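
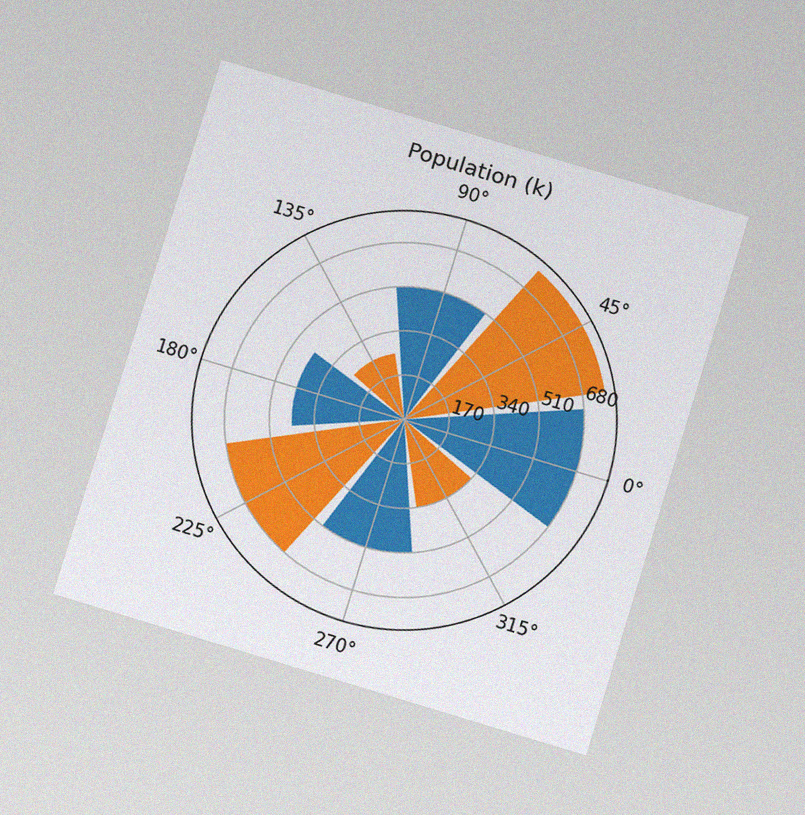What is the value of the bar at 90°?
510k

The chart is tilted about 17° clockwise and viewed slightly from below, with some photo noise. The bar at 90° reaches 510k on the radial axis.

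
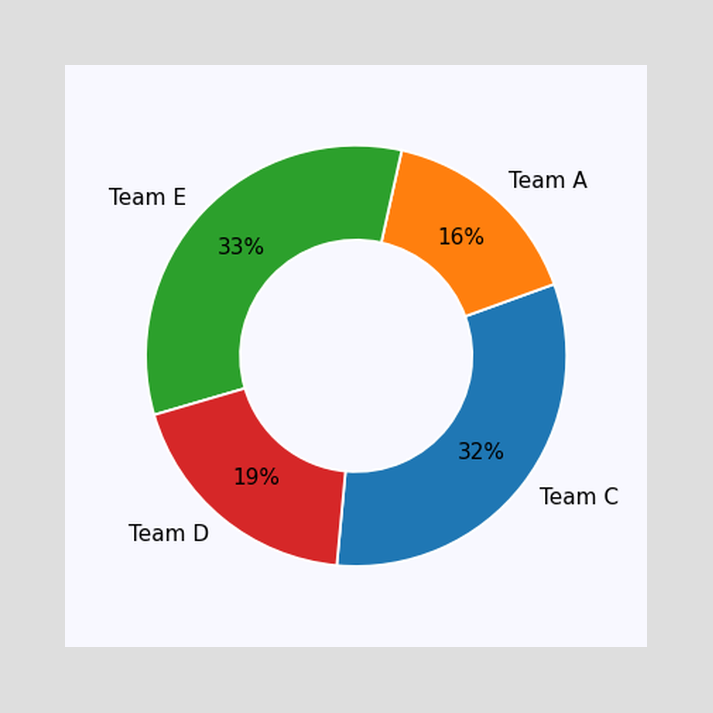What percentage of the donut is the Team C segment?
32%

The Team C segment takes up 32% of the ring.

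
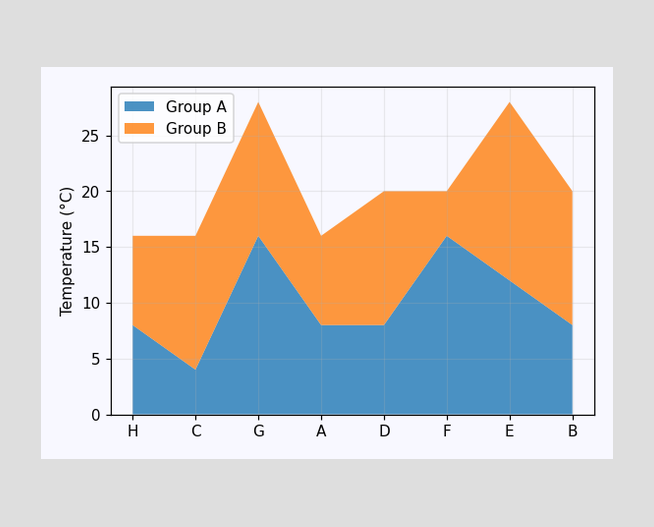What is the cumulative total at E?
The stacked total at E reaches 28°C.

28°C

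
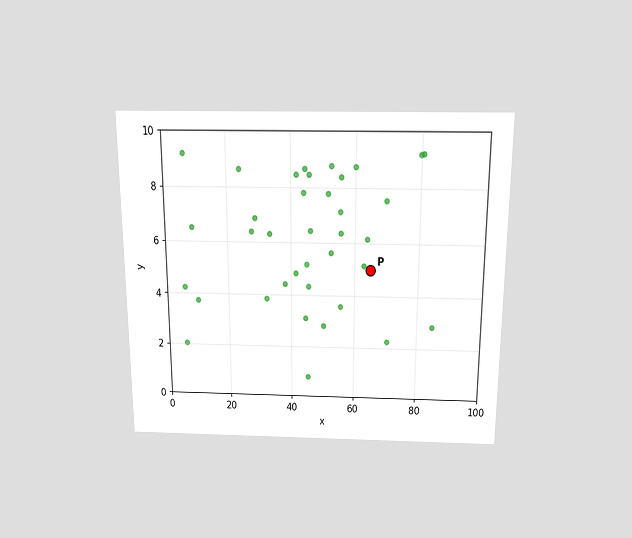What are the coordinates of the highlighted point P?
(65, 5)

The chart is viewed slightly from above. Following the gridlines from P to each axis, P sits at (65, 5).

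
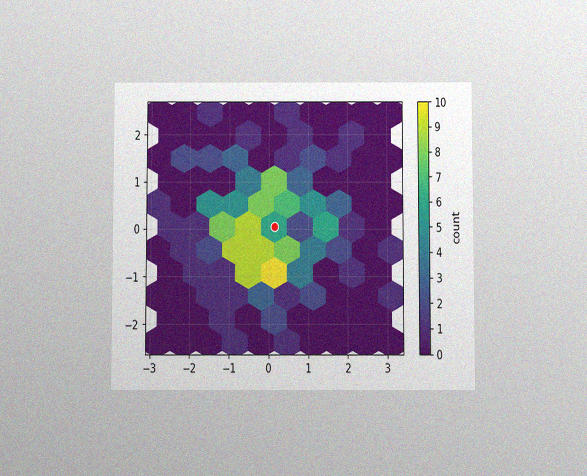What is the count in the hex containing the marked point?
6

The chart is viewed slightly from below, with some photo noise. The marked hex reads 6 on the colorbar.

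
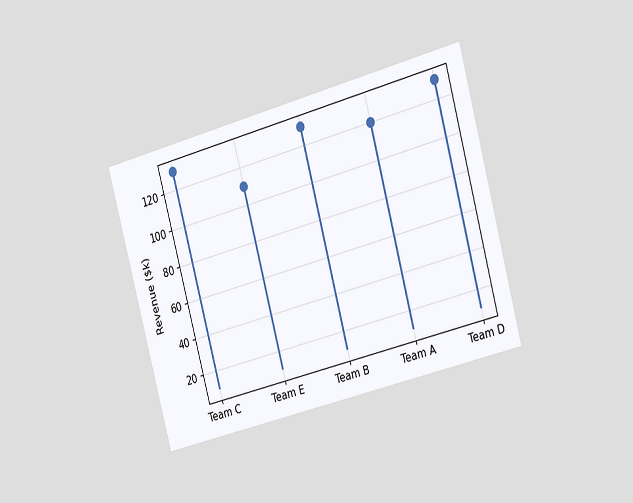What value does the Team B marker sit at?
The chart is tilted about 15° counter-clockwise and viewed slightly from the right. The Team B marker sits at $130k.

$130k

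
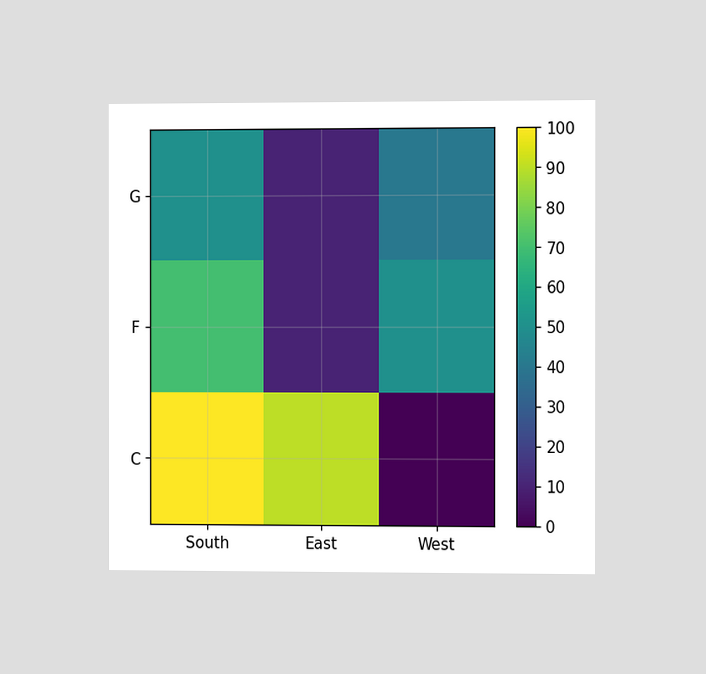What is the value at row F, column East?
10

The chart is viewed slightly from the right. Matching cell (F, East) against the colorbar gives 10.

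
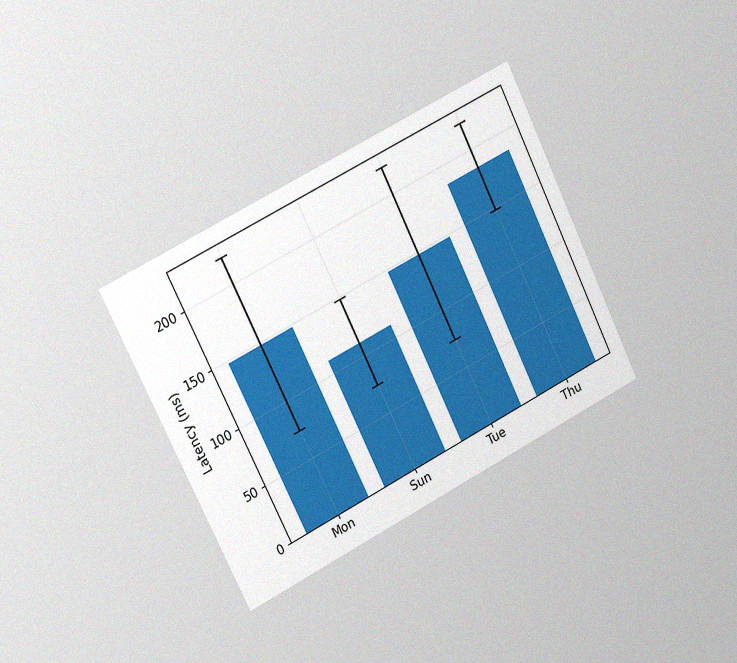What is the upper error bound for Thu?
The chart is tilted about 26° counter-clockwise and viewed slightly from the left, with some photo noise. The Thu bar's upper whisker reaches 222ms.

222ms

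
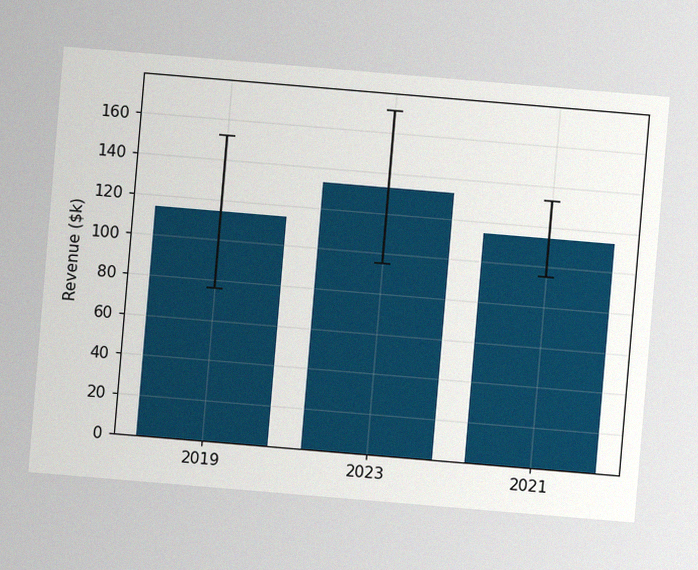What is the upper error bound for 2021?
The chart is tilted about 5° clockwise, with some photo noise. The 2021 bar's upper whisker reaches $133k.

$133k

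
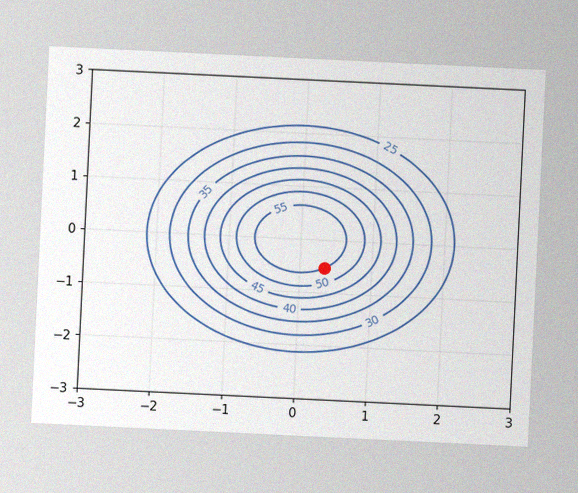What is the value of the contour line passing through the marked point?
55

The chart is tilted about 3° clockwise, with some photo noise. The marked point sits on the contour labelled 55.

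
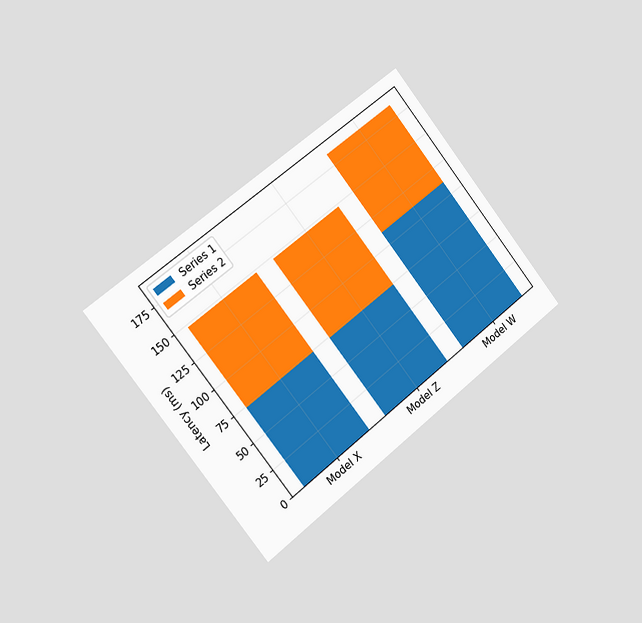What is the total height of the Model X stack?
The chart is tilted about 39° counter-clockwise and viewed slightly from the left. The Model X stack's top reaches 148ms on the y-axis.

148ms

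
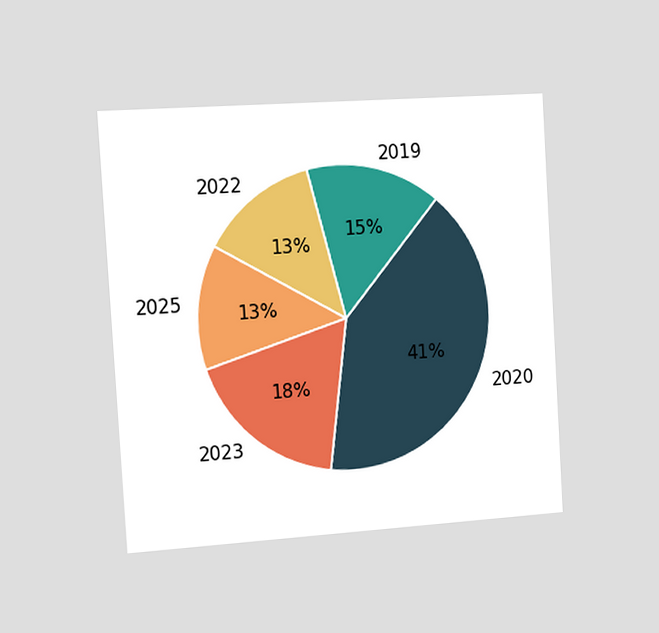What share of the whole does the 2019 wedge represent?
The chart is tilted about 3° counter-clockwise and viewed slightly from the left. The 2019 slice takes up 15% of the pie.

15%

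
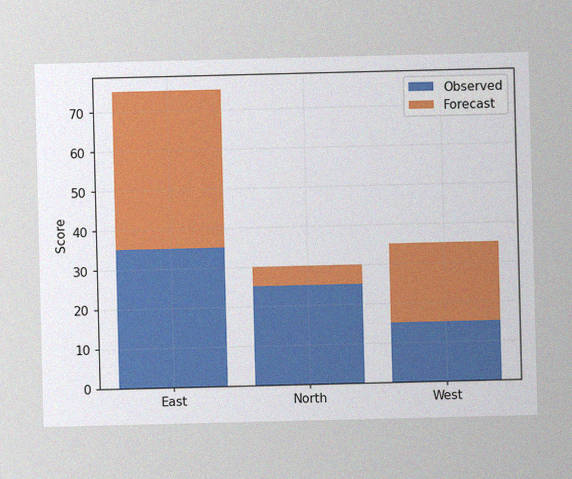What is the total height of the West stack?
35

The image has some photo noise and uneven lighting. The West stack's top reaches 35 on the y-axis.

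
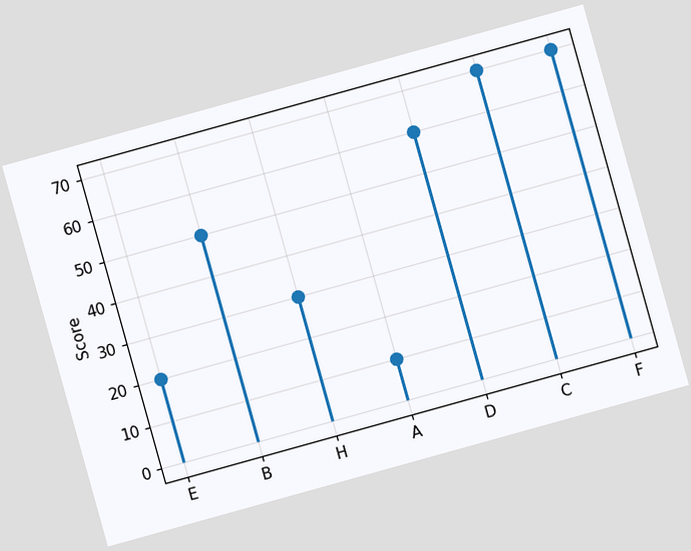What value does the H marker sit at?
30

The chart is tilted about 16° counter-clockwise. The H marker sits at 30.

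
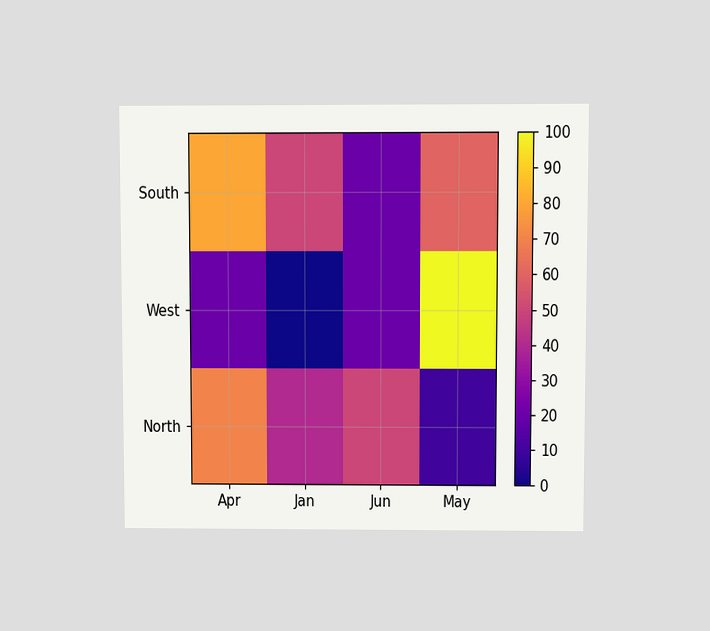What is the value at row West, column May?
100

The chart is viewed at a slight angle. Matching cell (West, May) against the colorbar gives 100.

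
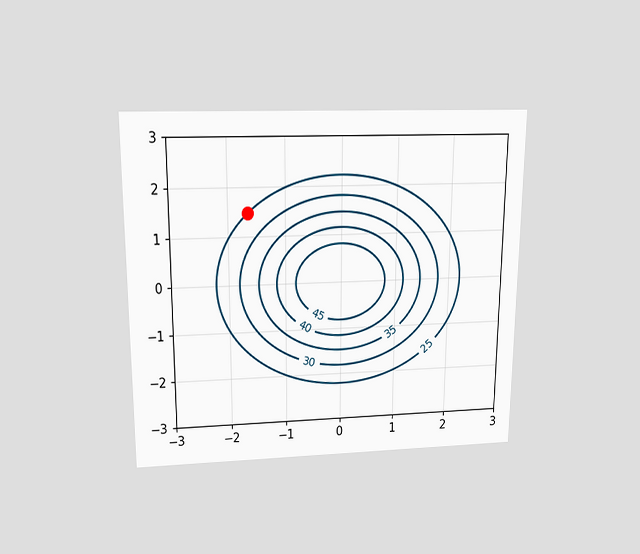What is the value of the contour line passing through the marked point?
25

The chart is viewed slightly from above. The marked point sits on the contour labelled 25.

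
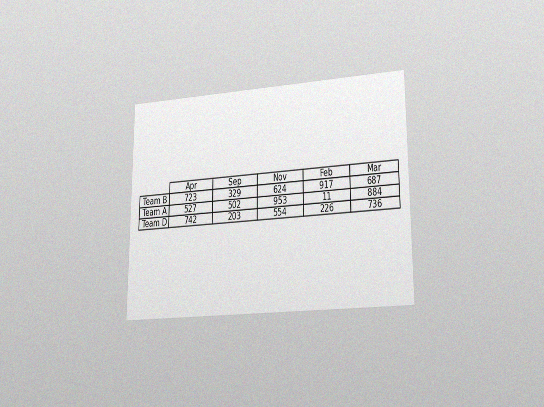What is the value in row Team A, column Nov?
953

The chart is viewed at a slight angle, with some photo noise. The (Team A, Nov) cell reads 953.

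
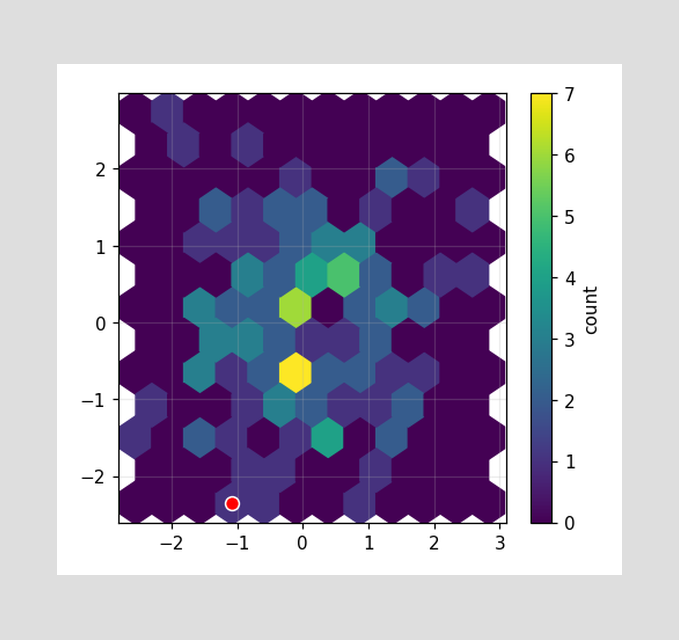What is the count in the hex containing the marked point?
1

The marked hex reads 1 on the colorbar.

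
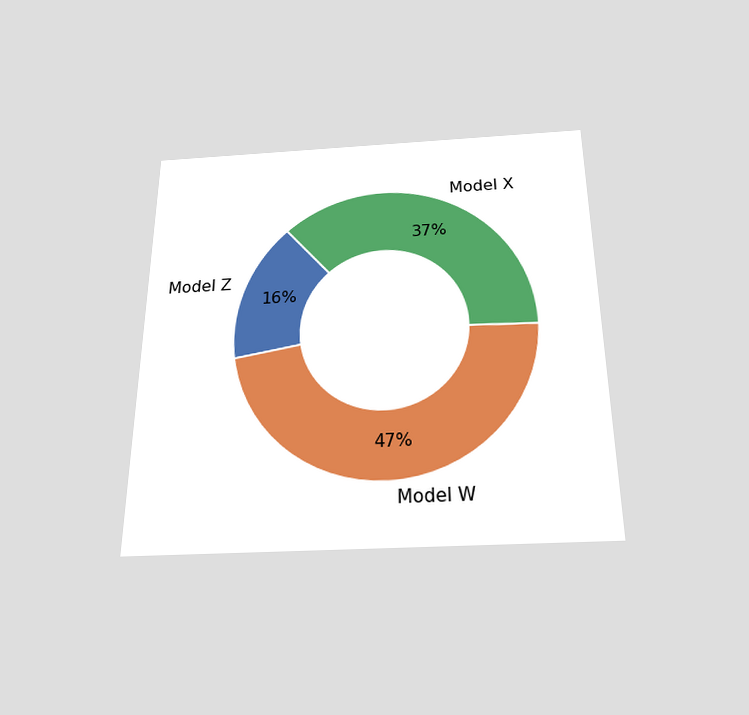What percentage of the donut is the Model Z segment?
16%

The chart is viewed slightly from below. The Model Z segment takes up 16% of the ring.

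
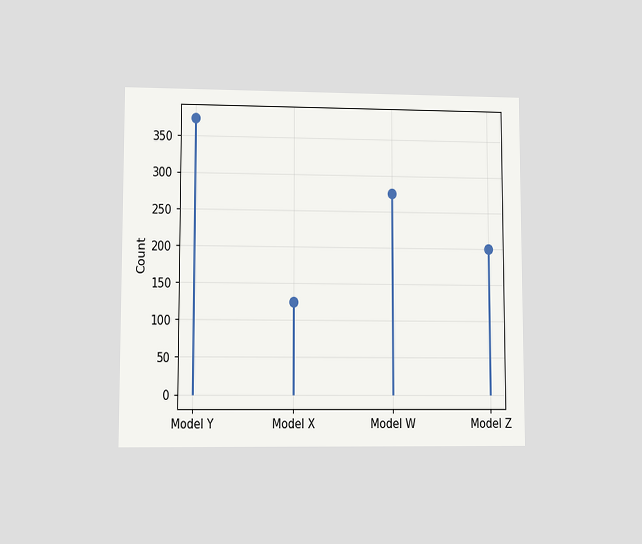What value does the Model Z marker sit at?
200

The chart is viewed at a slight angle. The Model Z marker sits at 200.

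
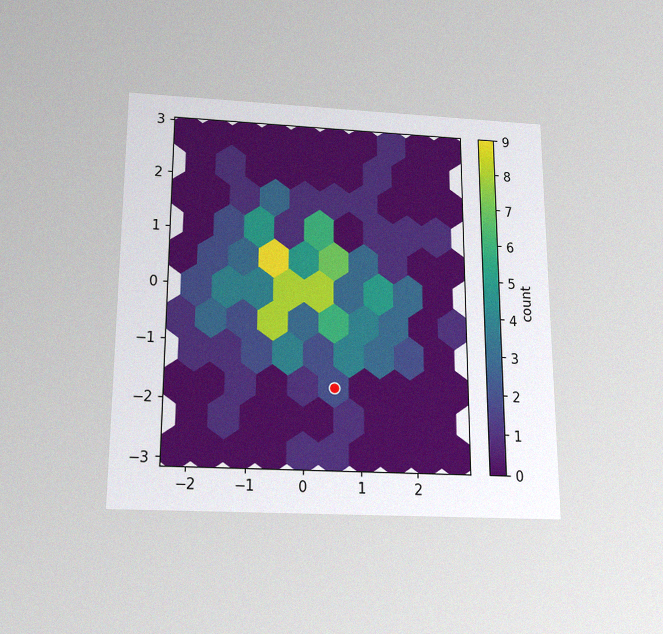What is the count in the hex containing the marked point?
2

The chart is viewed slightly from below, with some photo noise. The marked hex reads 2 on the colorbar.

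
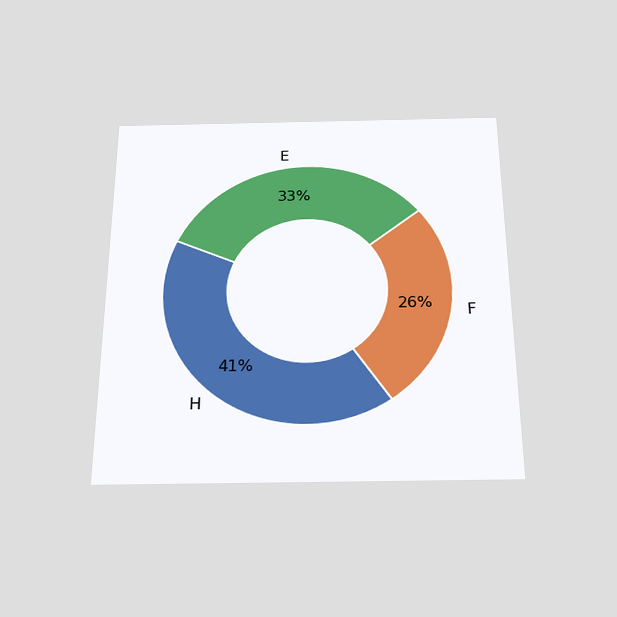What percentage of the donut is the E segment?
33%

The chart is viewed slightly from below. The E segment takes up 33% of the ring.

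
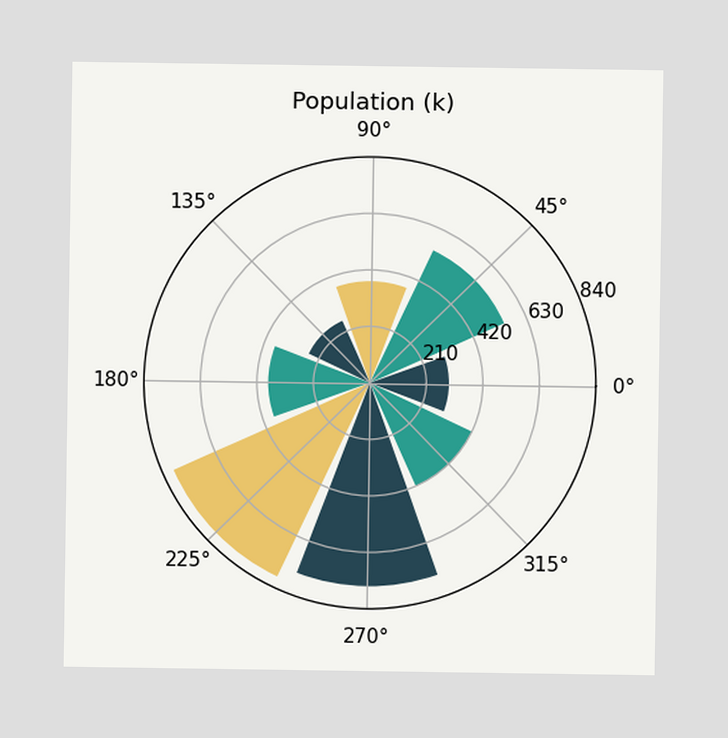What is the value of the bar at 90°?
The bar at 90° reaches 378k on the radial axis.

378k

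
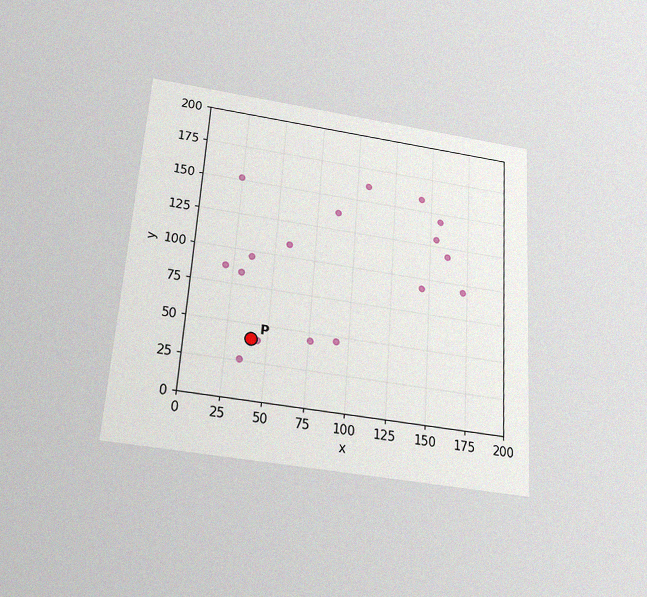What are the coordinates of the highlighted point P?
The chart is tilted about 4° clockwise and viewed slightly from below, with some photo noise. Following the gridlines from P to each axis, P sits at (40, 40).

(40, 40)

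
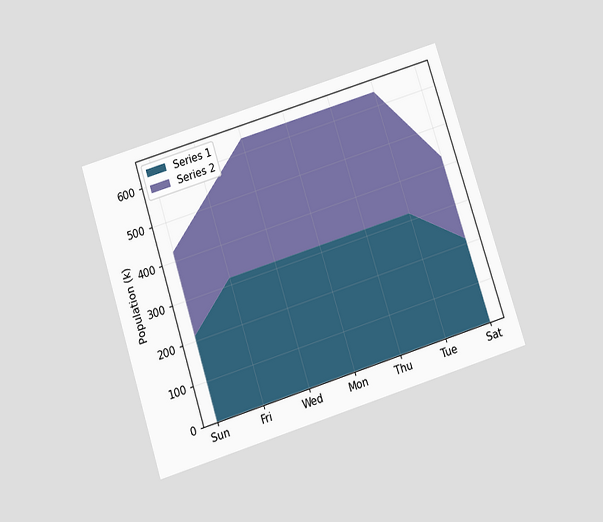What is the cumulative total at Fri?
The chart is tilted about 18° counter-clockwise and viewed slightly from below. The stacked total at Fri reaches 530k.

530k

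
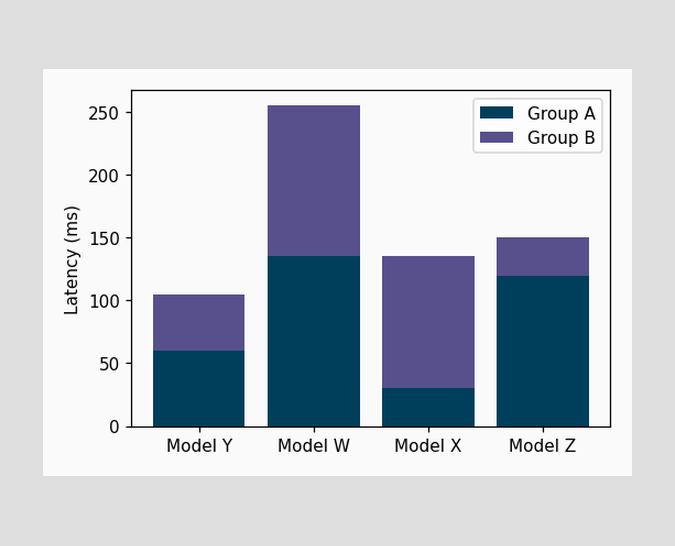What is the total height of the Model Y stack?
105ms

The Model Y stack's top reaches 105ms on the y-axis.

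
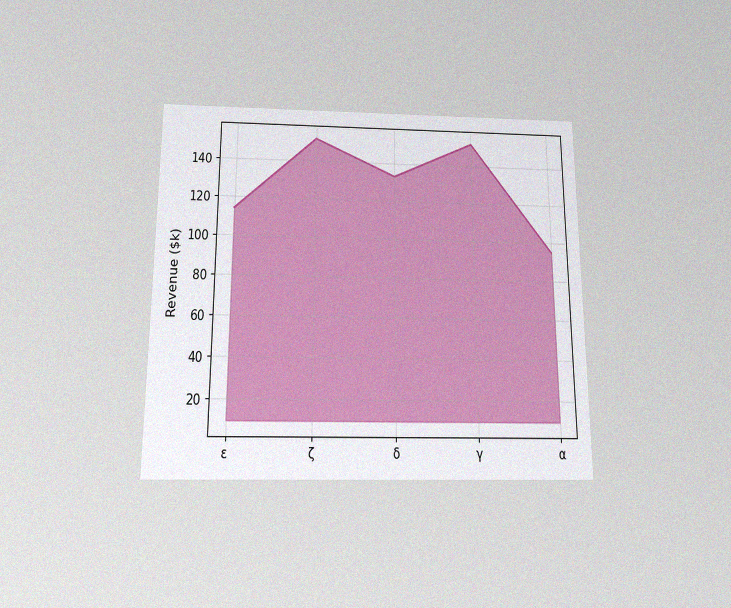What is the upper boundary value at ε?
$114k

The chart is viewed slightly from below, with some photo noise. At ε the upper boundary is at $114k.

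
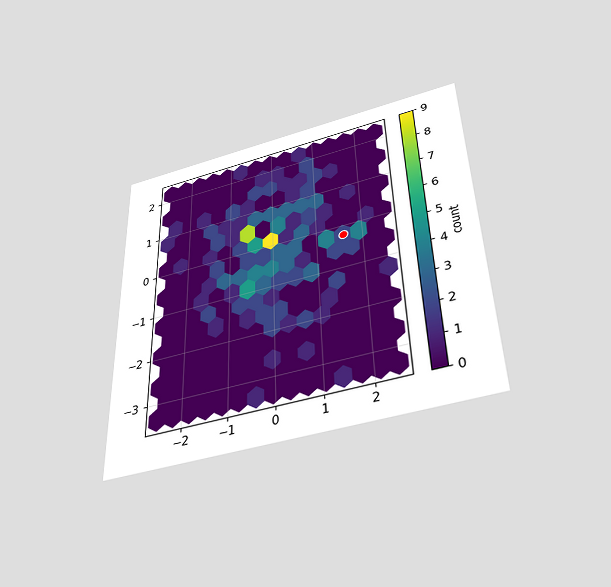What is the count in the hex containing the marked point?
2

The chart is viewed slightly from below. The marked hex reads 2 on the colorbar.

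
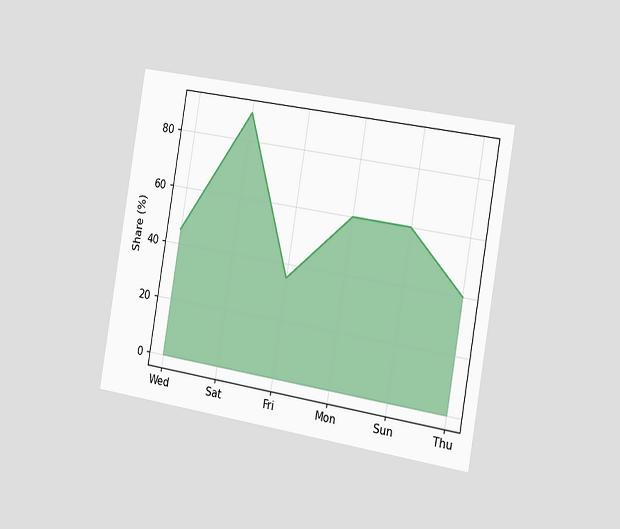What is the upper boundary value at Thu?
40%

The chart is tilted about 9° clockwise and viewed slightly from the right. At Thu the upper boundary is at 40%.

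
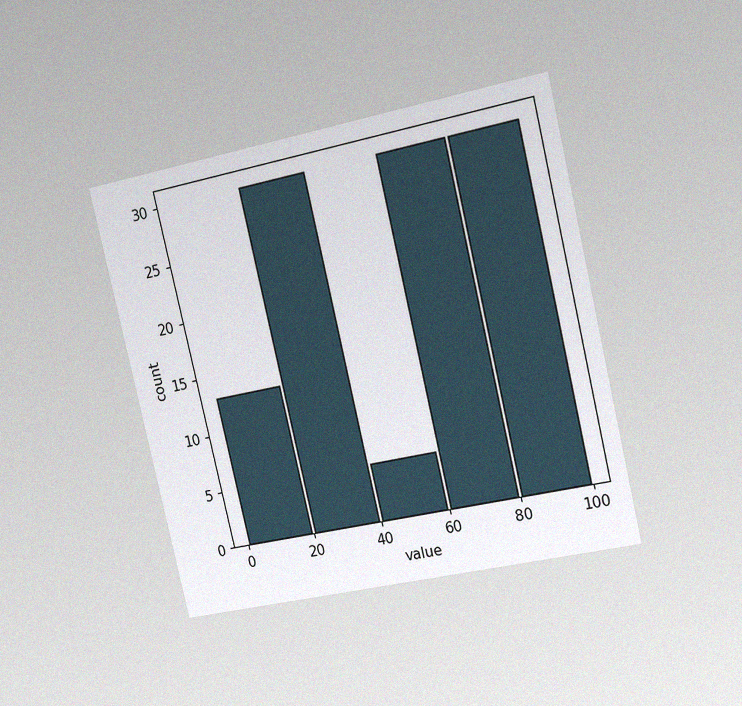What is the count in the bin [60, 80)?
The chart is tilted about 13° counter-clockwise and viewed slightly from the right, with some photo noise. The [60, 80) bin has height 30.

30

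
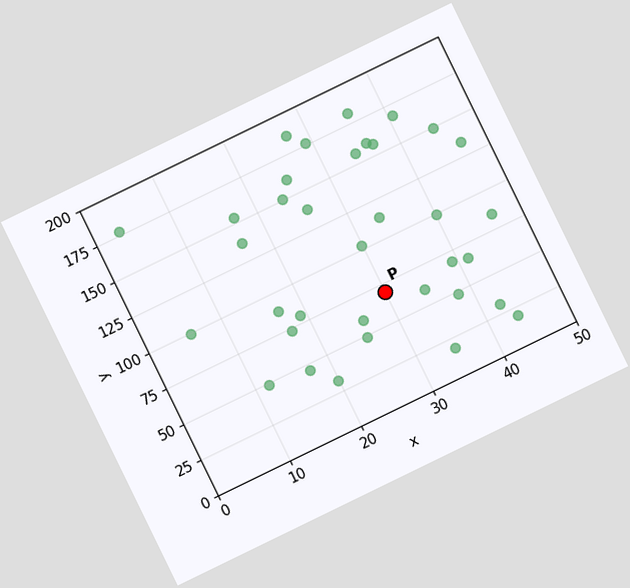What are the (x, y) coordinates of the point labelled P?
(30, 70)

The chart is tilted about 26° counter-clockwise. Following the gridlines from P to each axis, P sits at (30, 70).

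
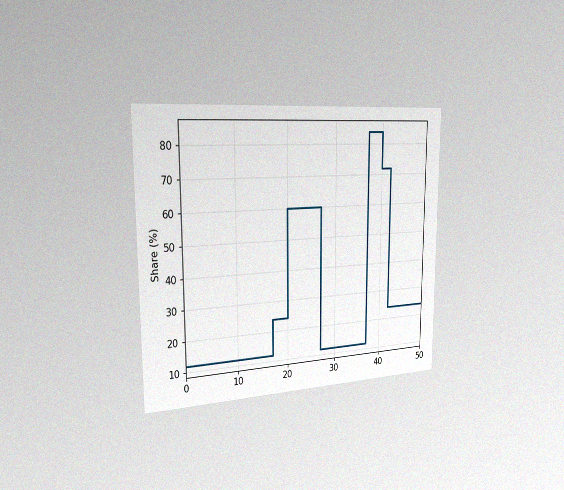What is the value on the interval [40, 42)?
The chart is viewed slightly from the left, with some photo noise. On [40, 42) the step sits at 72%.

72%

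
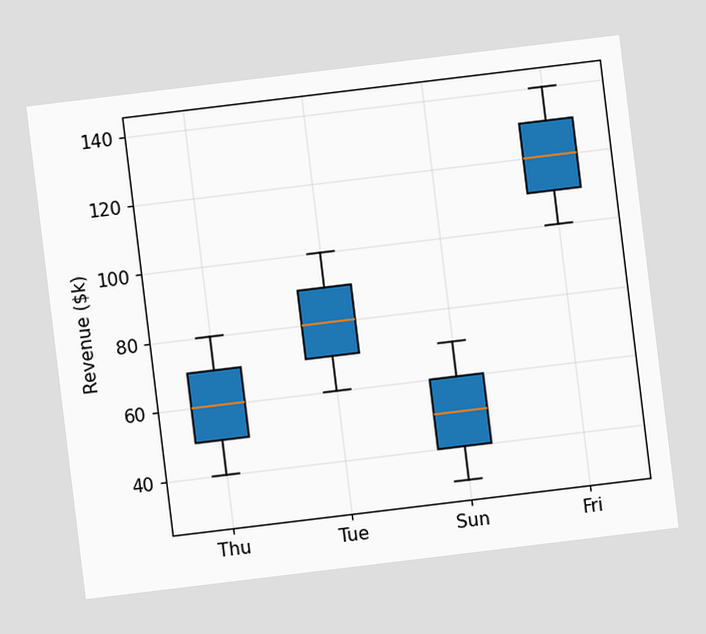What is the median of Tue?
$80k

The chart is tilted about 7° counter-clockwise. The median line in the Tue box sits at $80k.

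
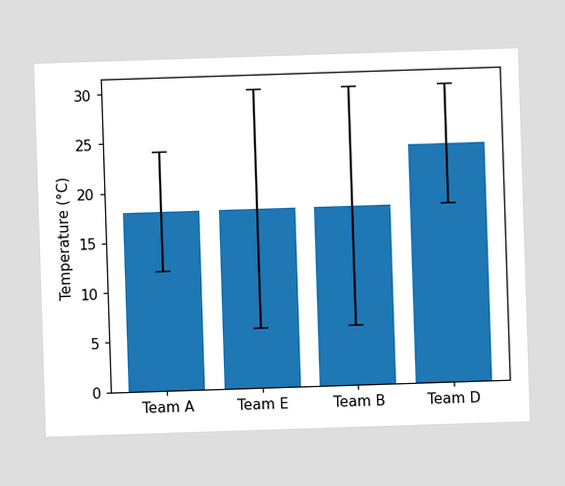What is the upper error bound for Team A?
24°C

The Team A bar's upper whisker reaches 24°C.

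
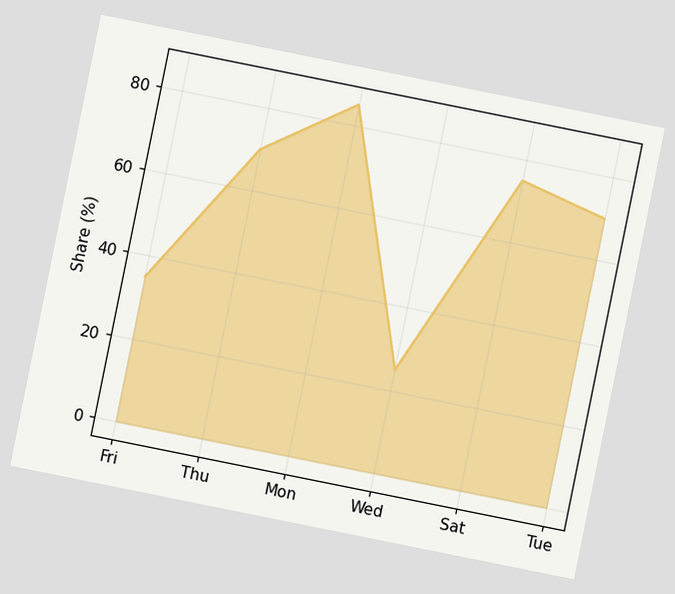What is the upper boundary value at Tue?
70%

The chart is tilted about 11° clockwise. At Tue the upper boundary is at 70%.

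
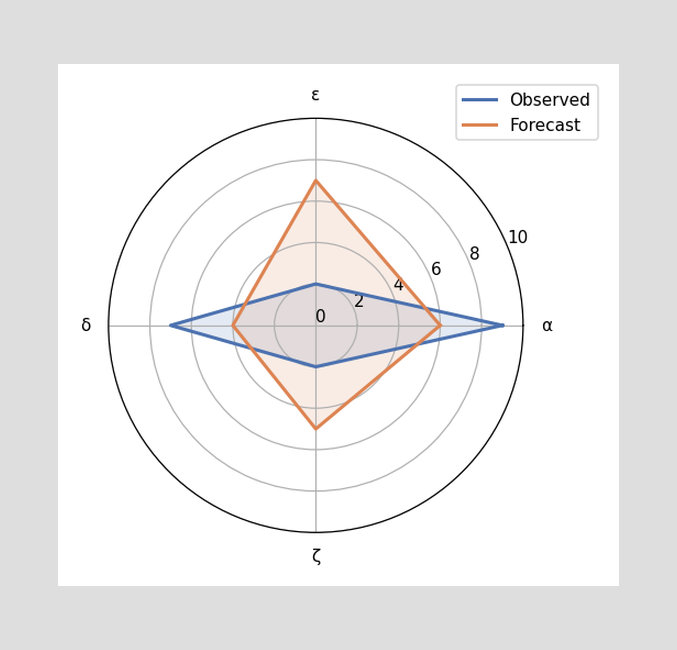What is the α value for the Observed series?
On the α axis, Observed reaches 9.

9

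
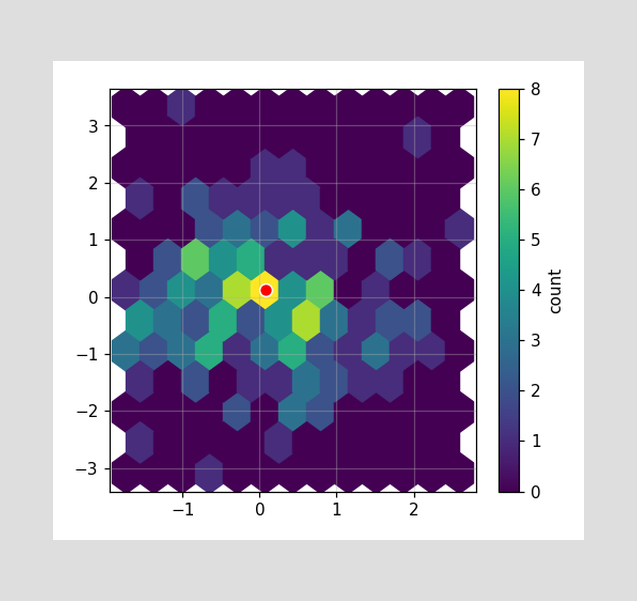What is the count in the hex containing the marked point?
8

The marked hex reads 8 on the colorbar.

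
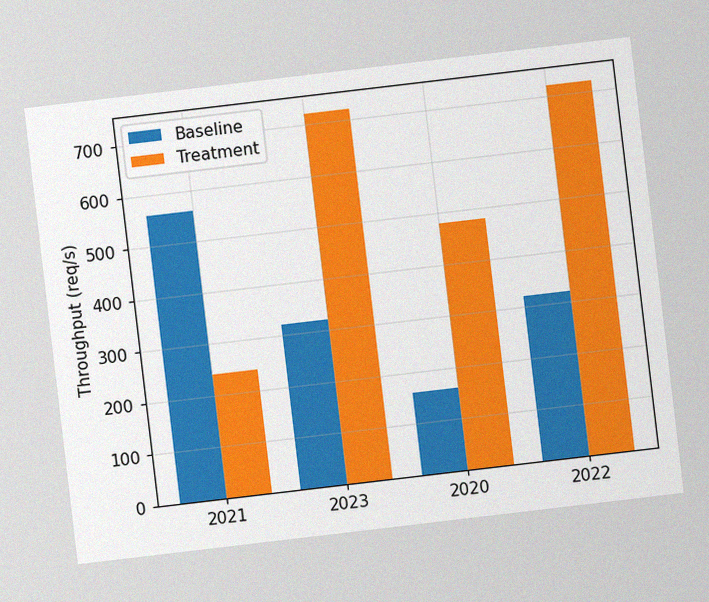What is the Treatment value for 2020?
480req/s

The chart is tilted about 7° counter-clockwise, with some photo noise. The Treatment bar at 2020 reaches 480req/s on the y-axis.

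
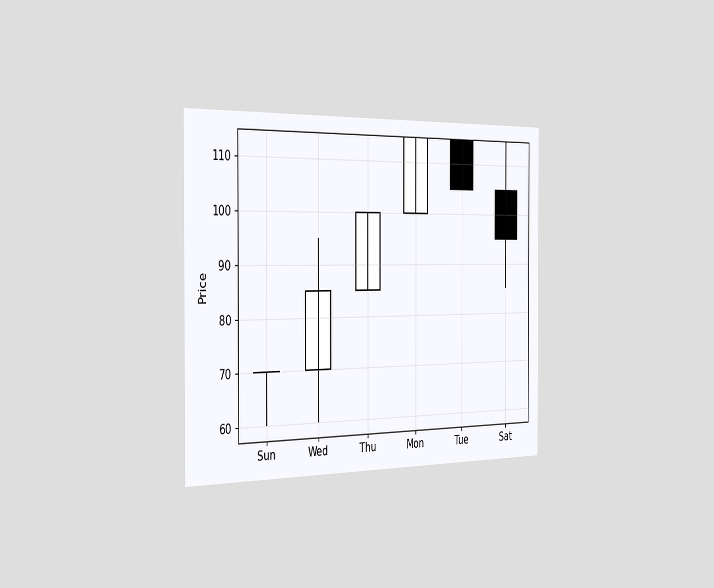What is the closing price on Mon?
The chart is viewed slightly from the left. The Mon candle closes at 115.

115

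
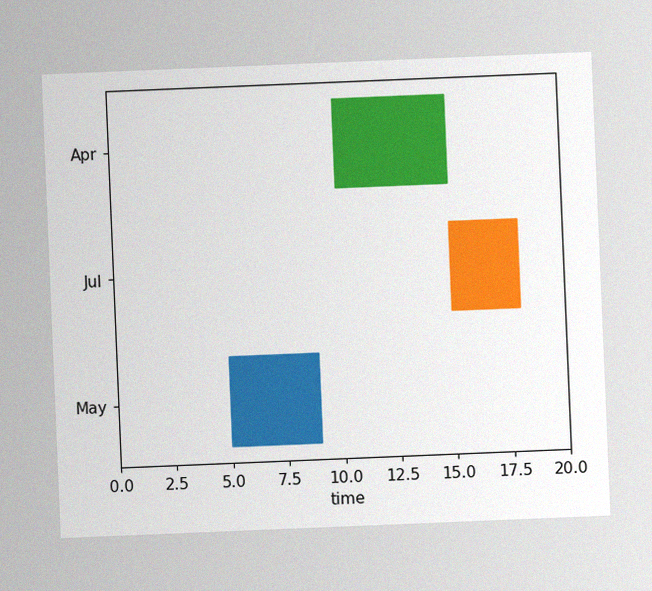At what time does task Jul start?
15

The chart is tilted about 2° counter-clockwise, with some photo noise. The Jul bar begins at t=15.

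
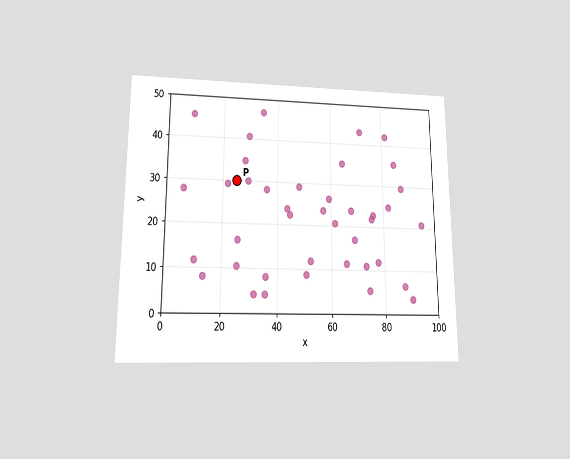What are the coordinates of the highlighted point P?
(25, 30)

The chart is viewed at a slight angle. Following the gridlines from P to each axis, P sits at (25, 30).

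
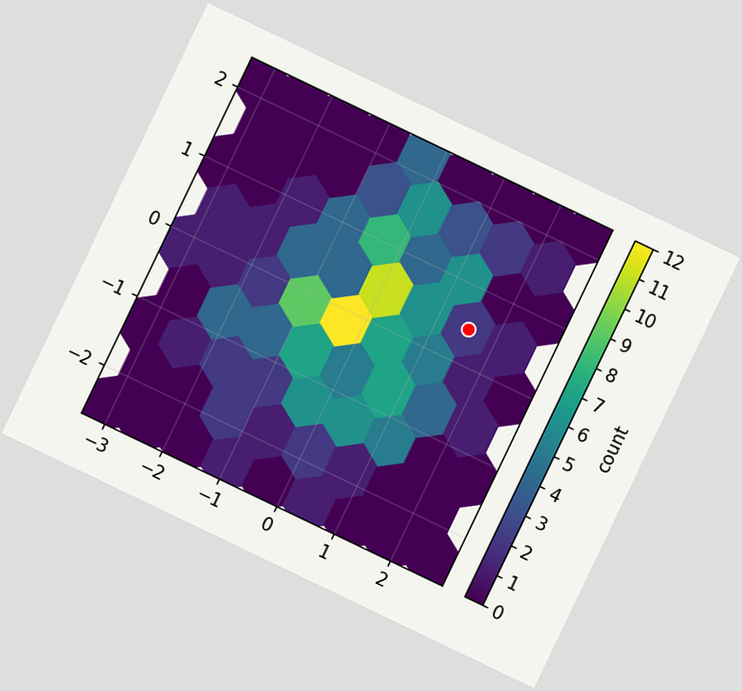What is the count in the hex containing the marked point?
The chart is tilted about 26° clockwise. The marked hex reads 2 on the colorbar.

2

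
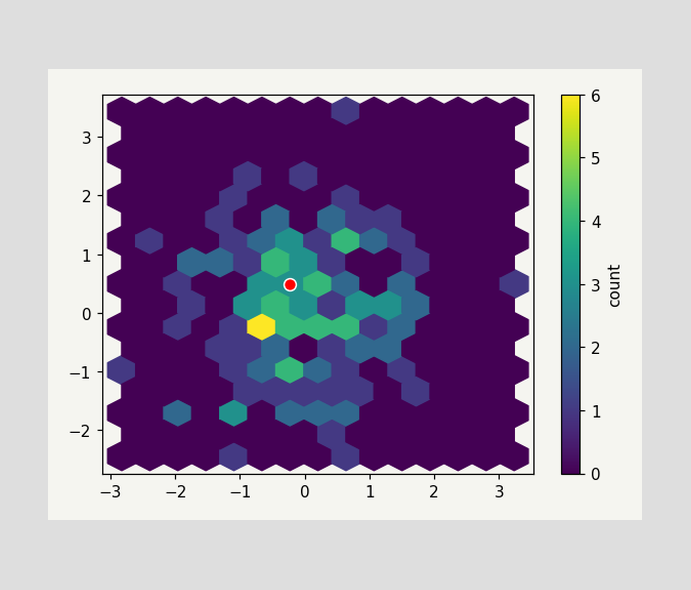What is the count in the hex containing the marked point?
The marked hex reads 3 on the colorbar.

3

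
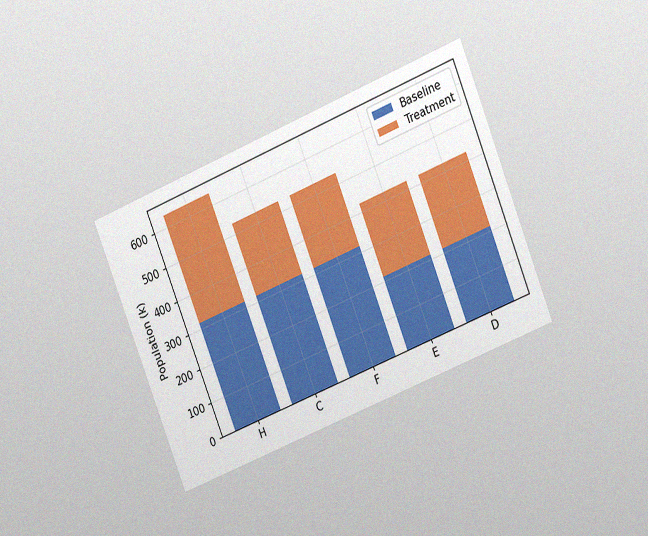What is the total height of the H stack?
636k

The chart is tilted about 22° counter-clockwise and viewed at a slight angle, with some photo noise. The H stack's top reaches 636k on the y-axis.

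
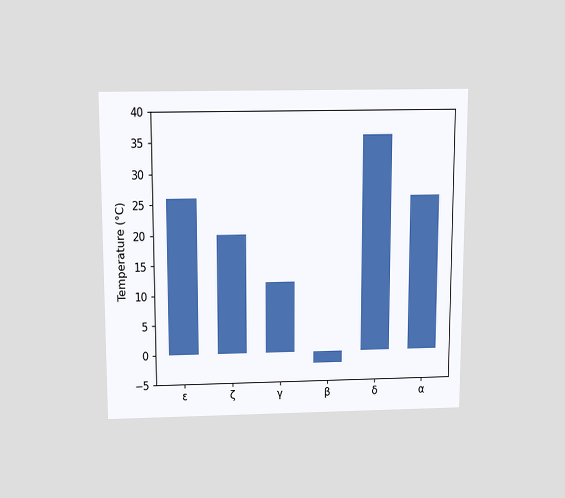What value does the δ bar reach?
The chart is viewed slightly from above. Reading along the chart's y-axis, the δ bar reaches 36°C.

36°C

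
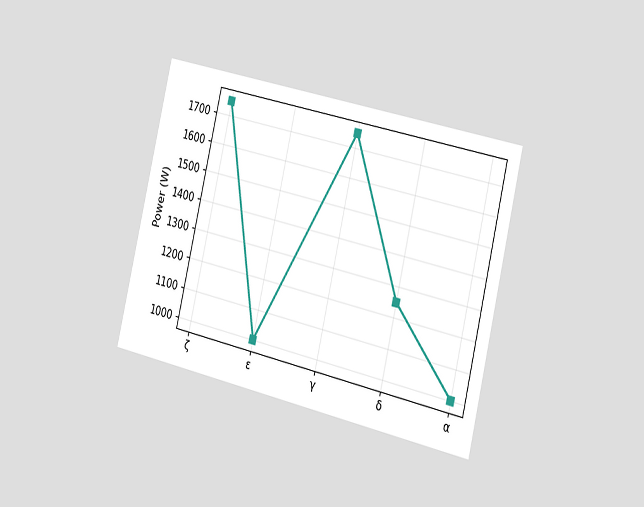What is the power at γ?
1750W

The chart is tilted about 13° clockwise and viewed slightly from the right. At γ, the line is at 1750W.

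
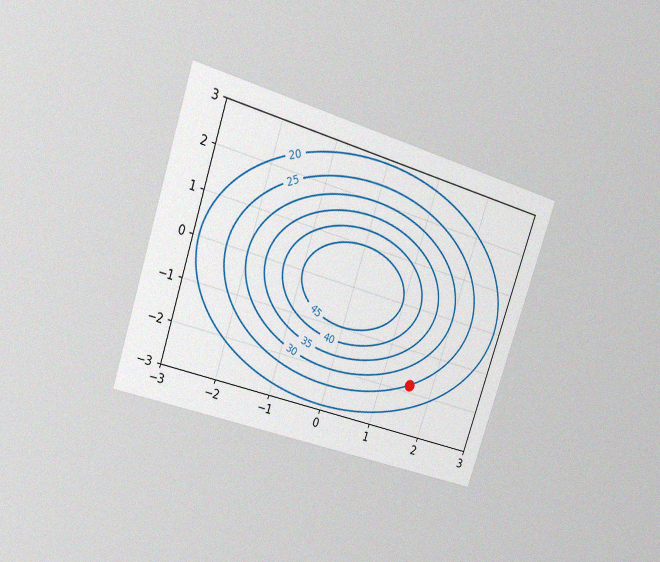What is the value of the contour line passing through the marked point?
The chart is tilted about 18° clockwise and viewed at a slight angle, with some photo noise. The marked point sits on the contour labelled 25.

25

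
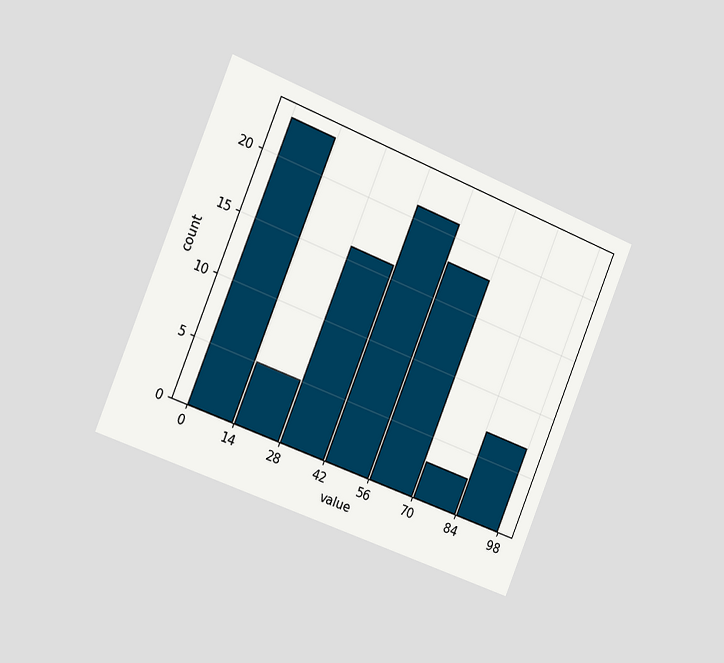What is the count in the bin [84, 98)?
7

The chart is tilted about 22° clockwise and viewed slightly from the left. The [84, 98) bin has height 7.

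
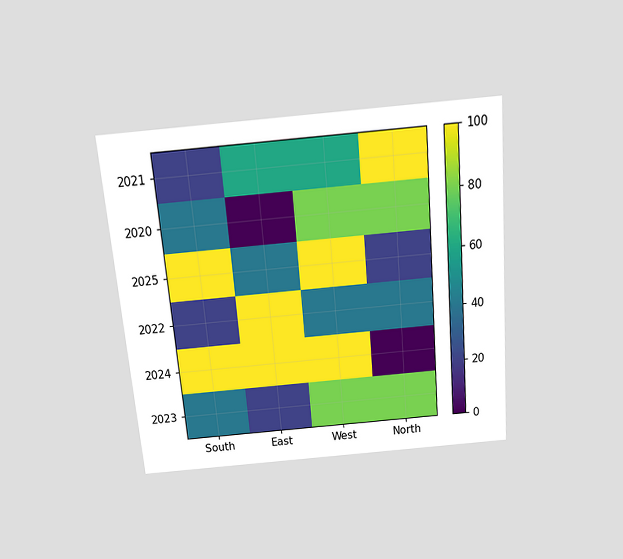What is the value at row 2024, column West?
100

The chart is tilted about 5° counter-clockwise and viewed slightly from above. Matching cell (2024, West) against the colorbar gives 100.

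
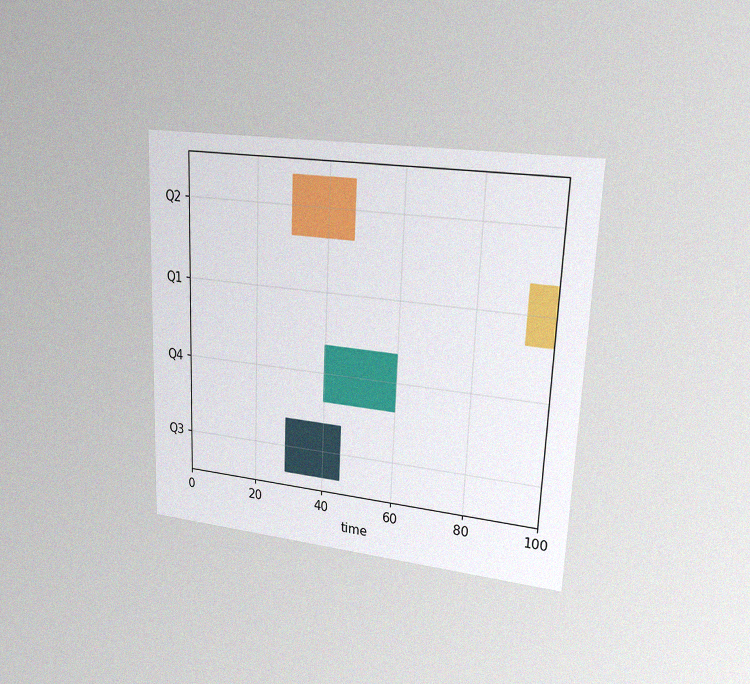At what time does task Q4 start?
40

The chart is tilted about 2° clockwise and viewed at a slight angle, with some photo noise. The Q4 bar begins at t=40.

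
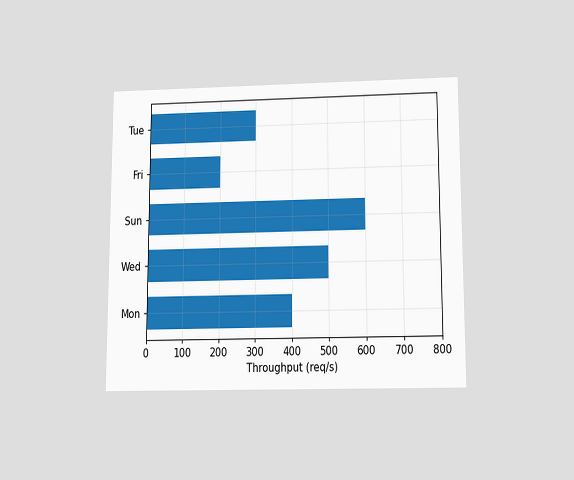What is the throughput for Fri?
200req/s

The chart is viewed slightly from below. Reading along the chart's x-axis, the Fri bar reaches 200req/s.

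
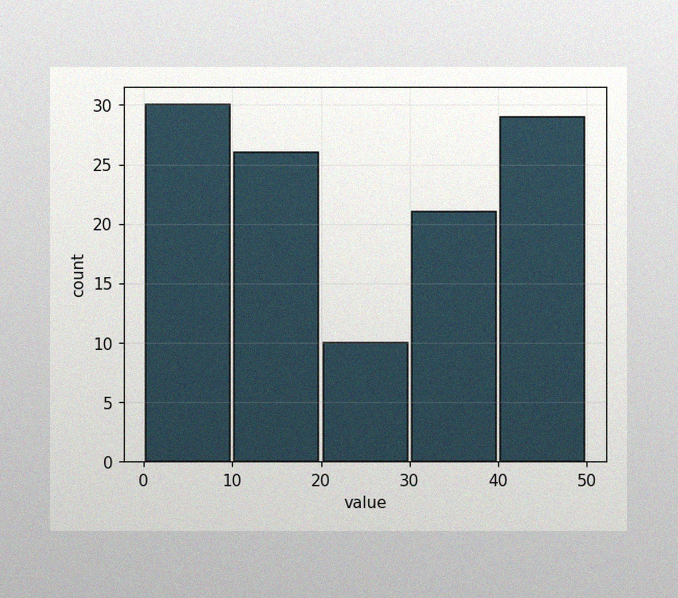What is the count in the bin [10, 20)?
The image has some photo noise and uneven lighting. The [10, 20) bin has height 26.

26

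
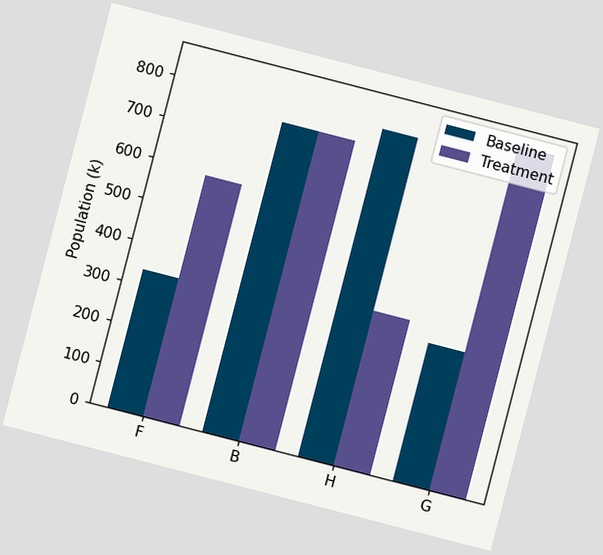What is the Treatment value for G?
840k

The chart is tilted about 14° clockwise. The Treatment bar at G reaches 840k on the y-axis.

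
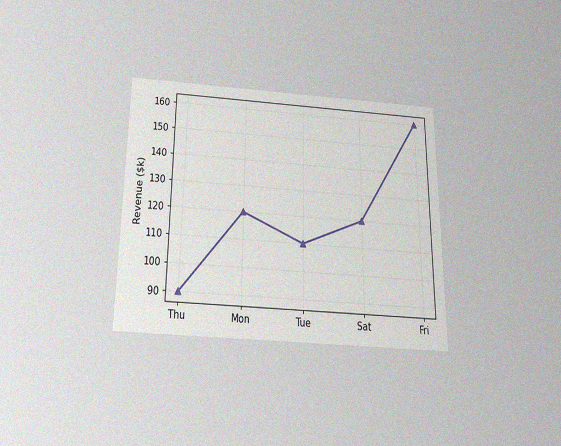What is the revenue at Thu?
$90k

The chart is viewed slightly from below, with some photo noise. At Thu, the line is at $90k.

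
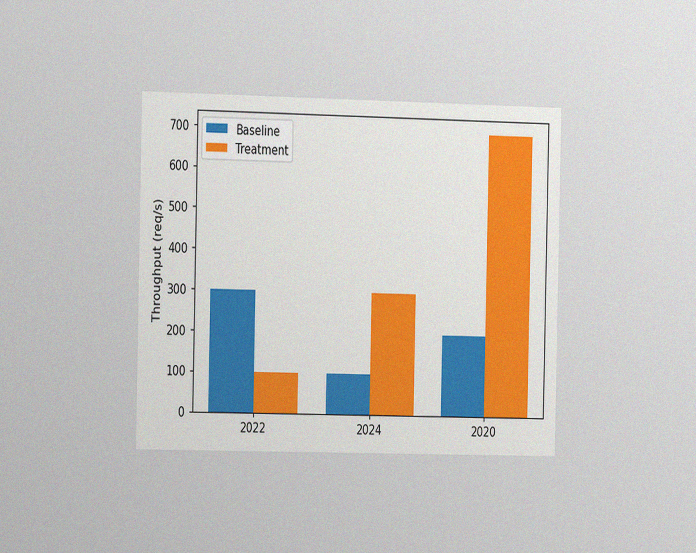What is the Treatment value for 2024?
The chart is viewed slightly from the left, with some photo noise. The Treatment bar at 2024 reaches 300req/s on the y-axis.

300req/s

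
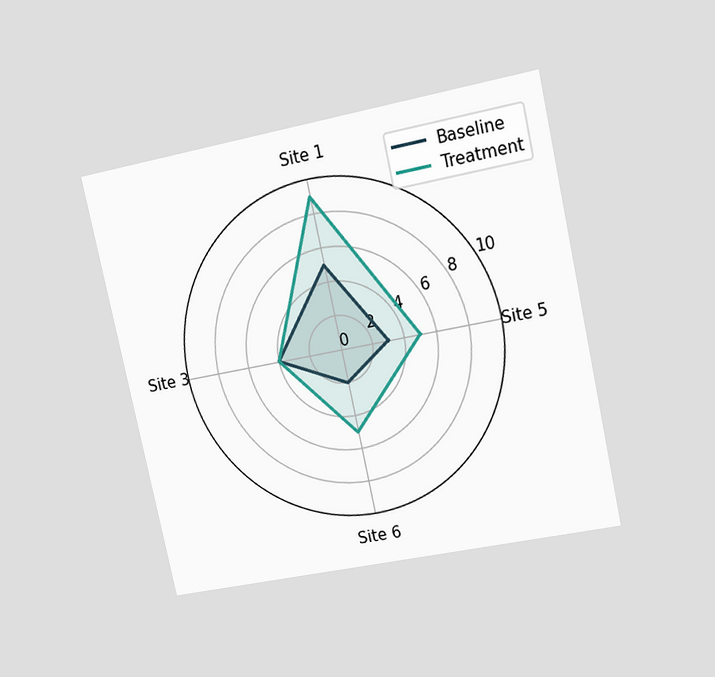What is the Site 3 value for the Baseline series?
The chart is tilted about 12° counter-clockwise and viewed at a slight angle. On the Site 3 axis, Baseline reaches 4.

4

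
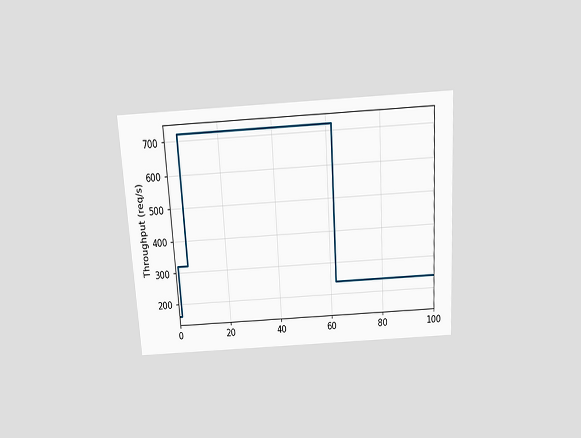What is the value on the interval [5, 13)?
720req/s

The chart is tilted about 3° counter-clockwise and viewed slightly from above. On [5, 13) the step sits at 720req/s.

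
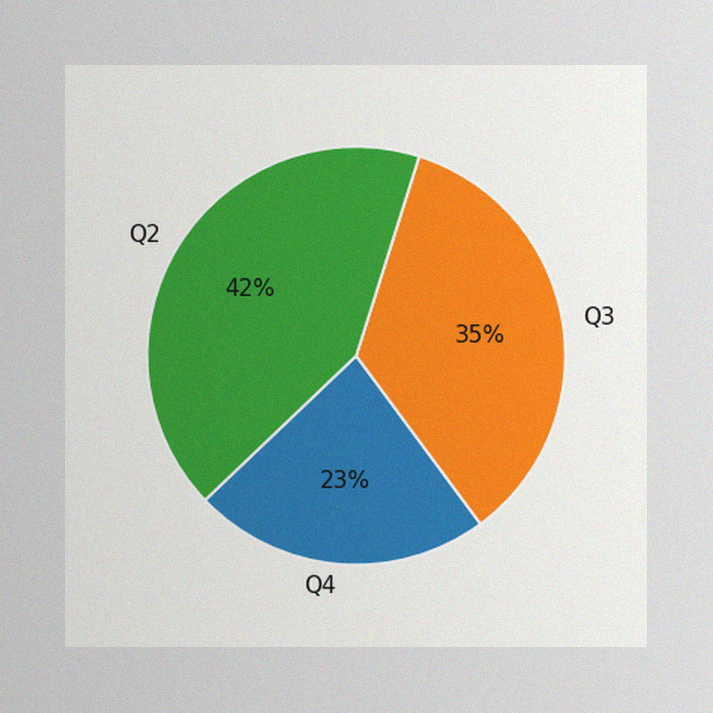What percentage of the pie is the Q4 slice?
The image has some photo noise and uneven lighting. The Q4 slice takes up 23% of the pie.

23%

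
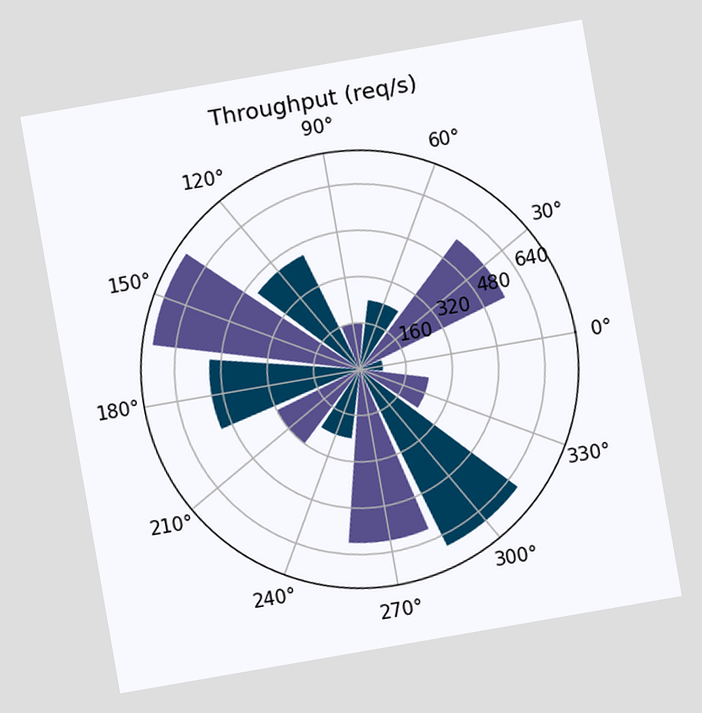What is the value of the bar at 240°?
The chart is tilted about 10° counter-clockwise. The bar at 240° reaches 240req/s on the radial axis.

240req/s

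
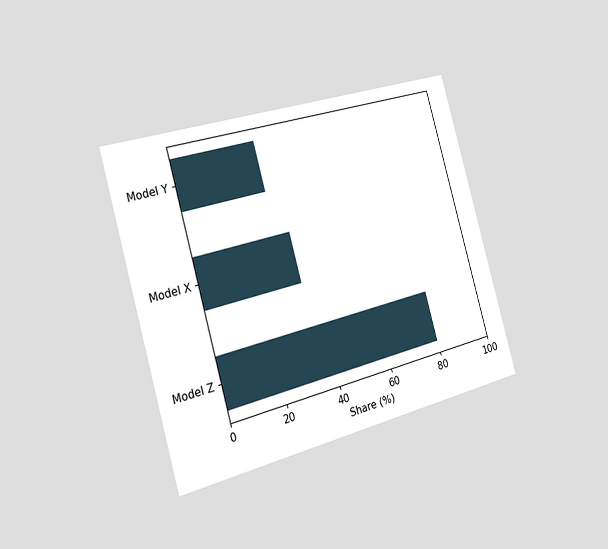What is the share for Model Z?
80%

The chart is tilted about 15° counter-clockwise and viewed slightly from the left. Reading along the chart's x-axis, the Model Z bar reaches 80%.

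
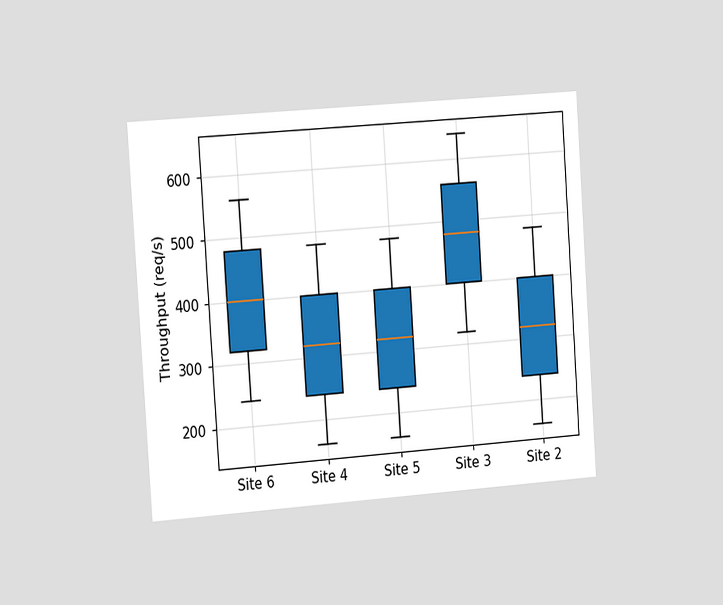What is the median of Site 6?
The chart is tilted about 4° counter-clockwise and viewed slightly from the left. The median line in the Site 6 box sits at 400req/s.

400req/s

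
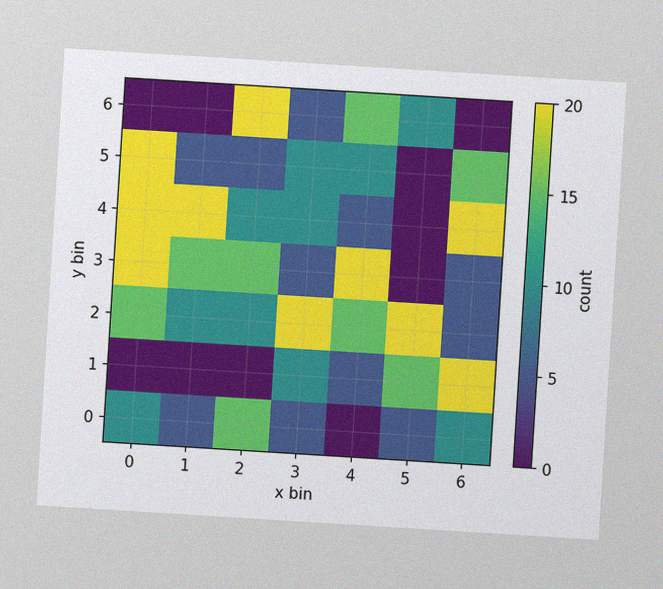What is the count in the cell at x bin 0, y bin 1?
The chart is tilted about 4° clockwise, with some photo noise. Matching the cell (0, 1) against the colorbar gives 0.

0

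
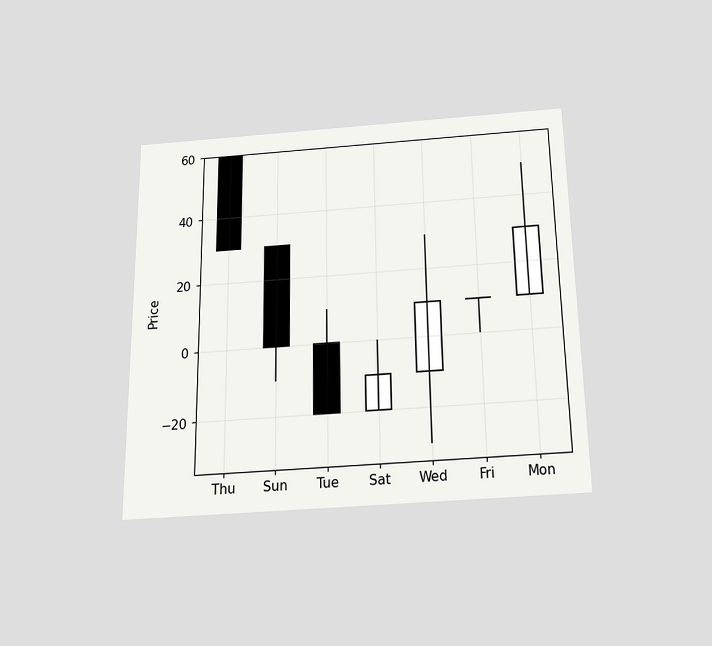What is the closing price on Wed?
The chart is viewed slightly from below. The Wed candle closes at 10.

10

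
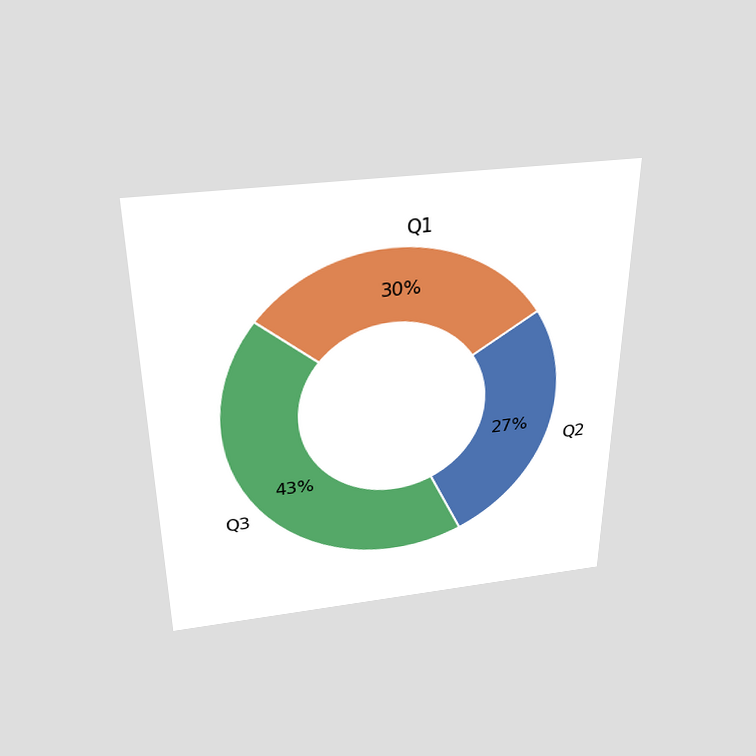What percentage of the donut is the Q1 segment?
The chart is viewed slightly from above. The Q1 segment takes up 30% of the ring.

30%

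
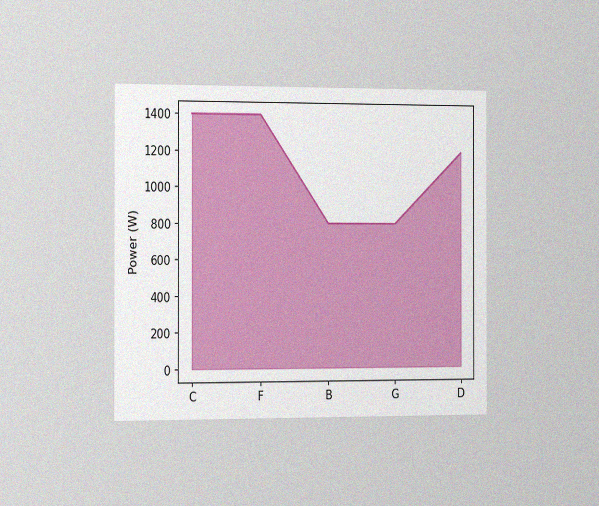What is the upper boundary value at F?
The chart is viewed slightly from the left, with some photo noise. At F the upper boundary is at 1400W.

1400W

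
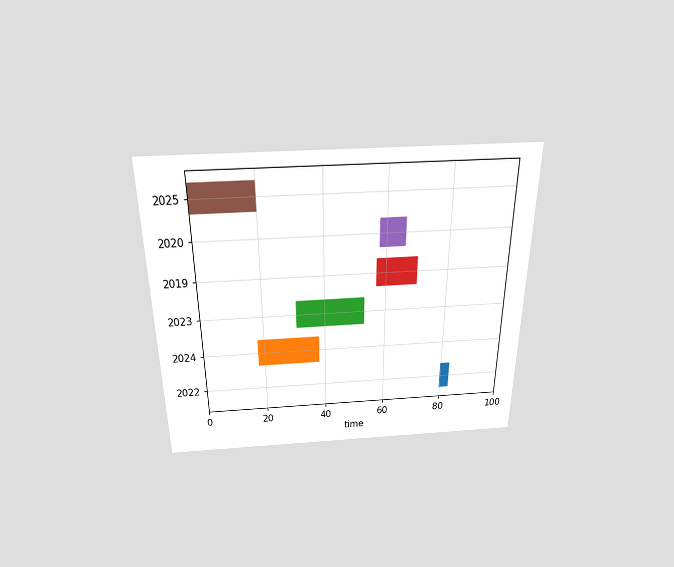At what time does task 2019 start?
57

The chart is viewed slightly from above. The 2019 bar begins at t=57.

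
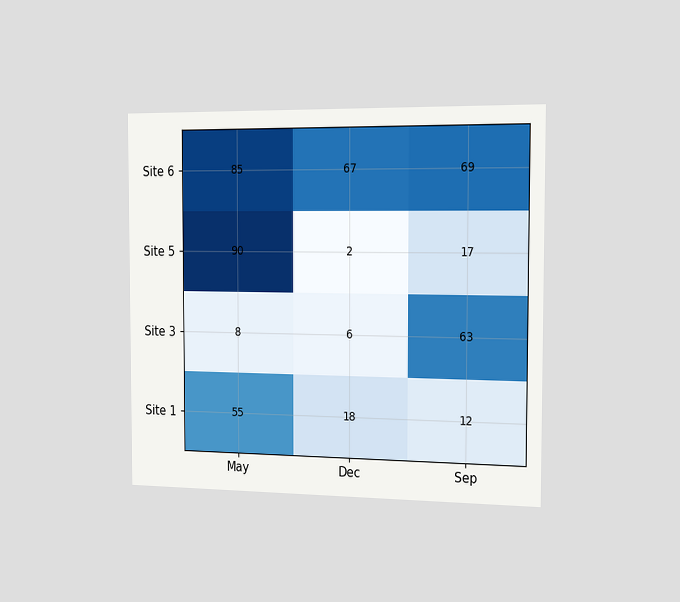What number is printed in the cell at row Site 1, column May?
The chart is viewed slightly from the right. The (Site 1, May) cell reads 55.

55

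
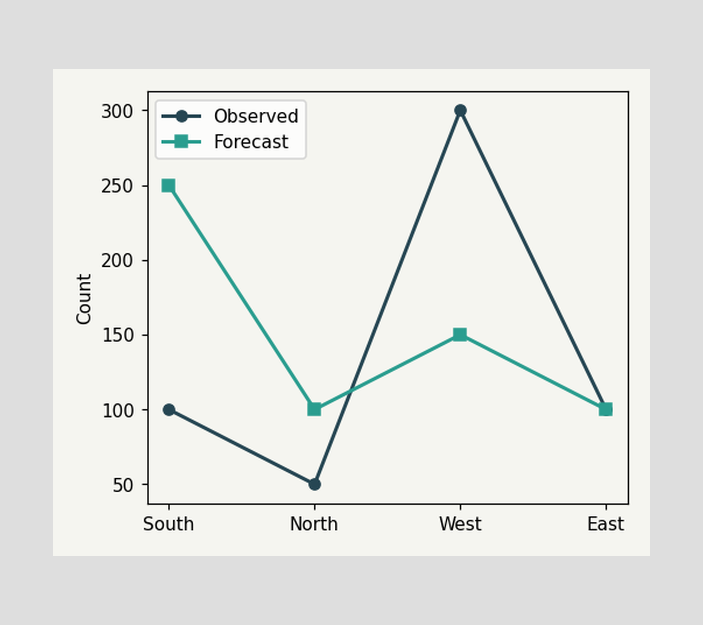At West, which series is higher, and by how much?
Observed, by 150

At West, Observed sits above the other line by 150.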